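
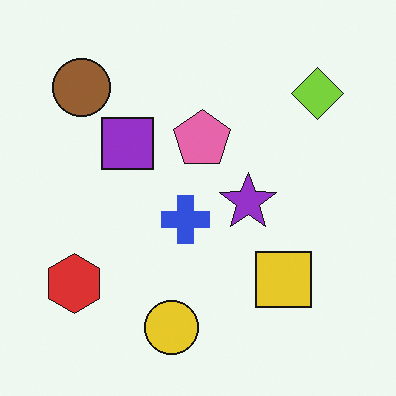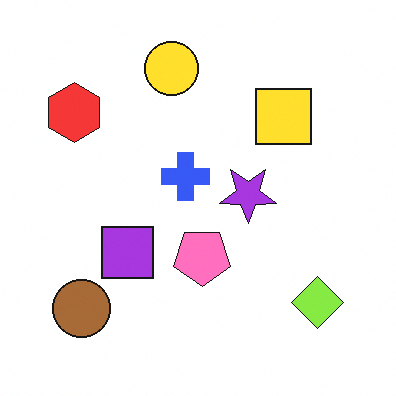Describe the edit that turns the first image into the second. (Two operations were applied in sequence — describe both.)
It was flipped vertically (top ↔ bottom), then slightly brightened.

The yellow circle is in the bottom of the first image and the top of the second — shapes on opposite sides of the horizontal midline have swapped in a mirror flip. Every pixel — background and shapes alike — is uniformly brightened.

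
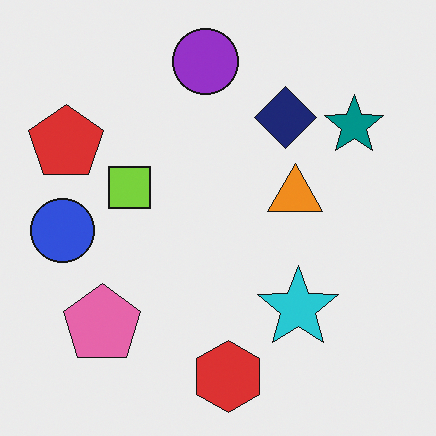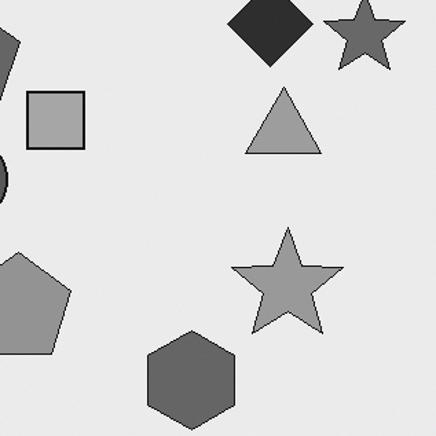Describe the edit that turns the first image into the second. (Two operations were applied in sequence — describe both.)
Cropped slightly and scaled back up, then converted to grayscale.

The visible shapes are larger and the field of view is narrower; shapes near the original edges may be partly or wholly outside the frame — a crop-and-rescale. All color is removed — every shape is now a shade of grey.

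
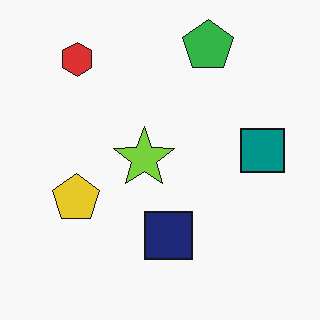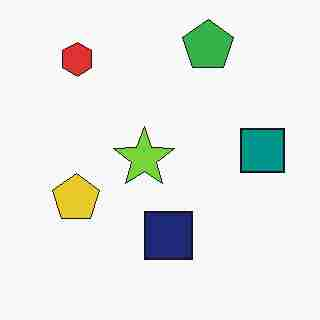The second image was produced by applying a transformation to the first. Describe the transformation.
This is the original image degraded with heavy JPEG compression.

Blocky 8×8 compression artifacts appear around shape edges and the flat background shows ringing — characteristic JPEG degradation.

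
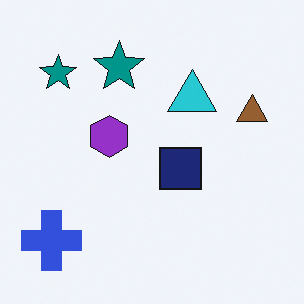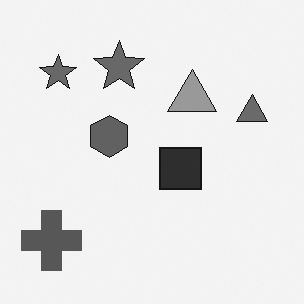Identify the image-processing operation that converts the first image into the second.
The second image is the first converted to grayscale.

All color is removed — every shape is now a shade of grey.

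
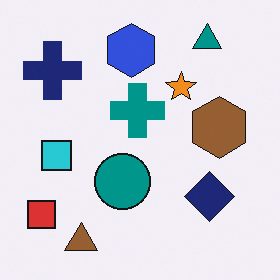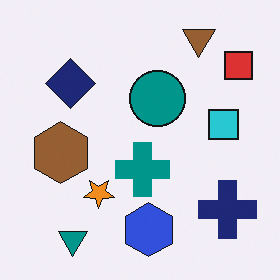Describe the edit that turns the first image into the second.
Rotated 180°.

The red square sits in the bottom-left of the first image and the top-right of the second — consistent with a whole-image 180° rotation.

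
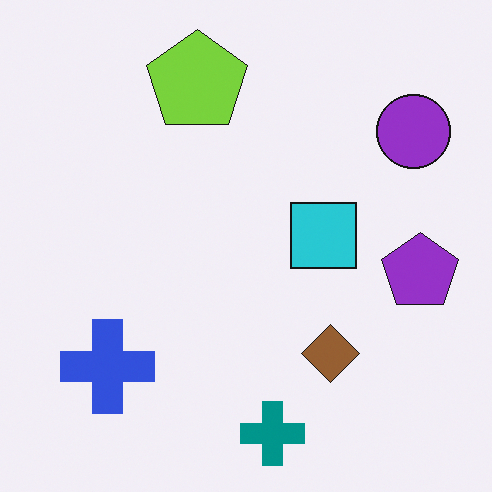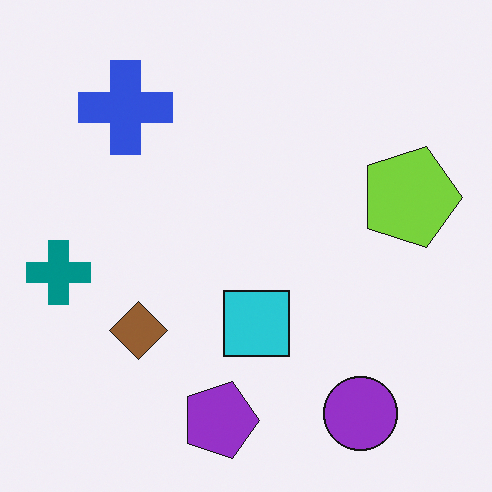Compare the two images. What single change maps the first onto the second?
Rotated 90° clockwise.

The purple circle sits in the top-right of the first image and the bottom-right of the second — consistent with a whole-image 90° clockwise rotation.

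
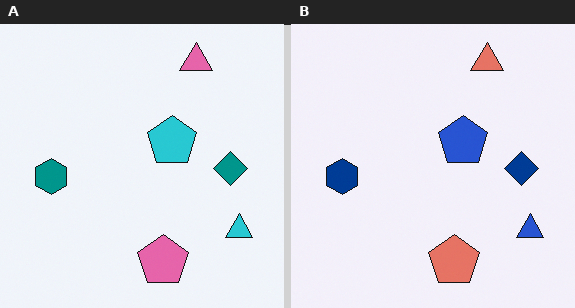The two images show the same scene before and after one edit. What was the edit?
The transformation is: hue-shifted slightly.

Every shape's color has rotated by the same amount around the hue wheel — a uniform hue shift.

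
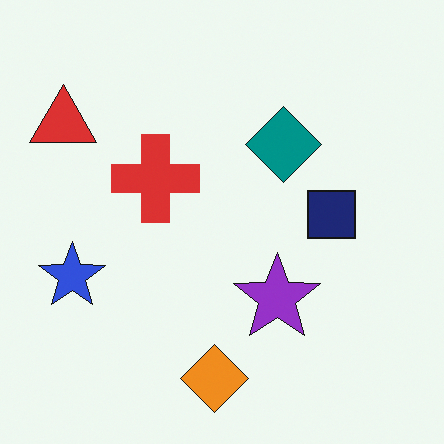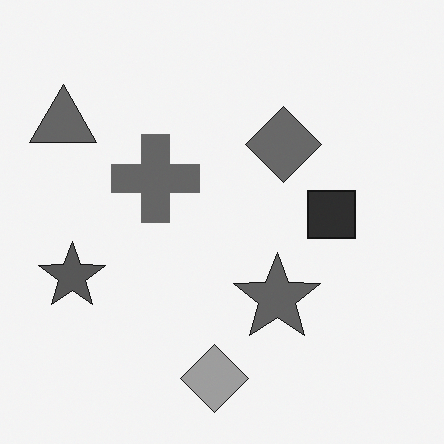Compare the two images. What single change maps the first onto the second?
It was converted to grayscale.

All color is removed — every shape is now a shade of grey.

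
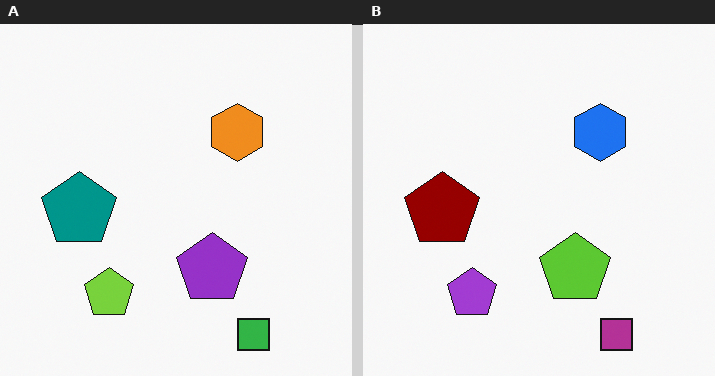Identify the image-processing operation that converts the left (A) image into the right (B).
Hue-shifted by a large amount.

Every shape's color has rotated by the same amount around the hue wheel — a uniform hue shift.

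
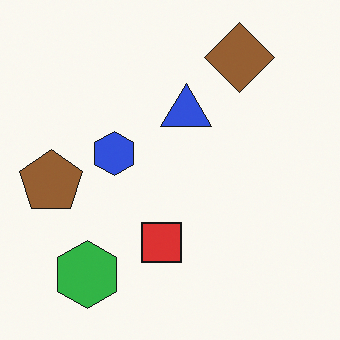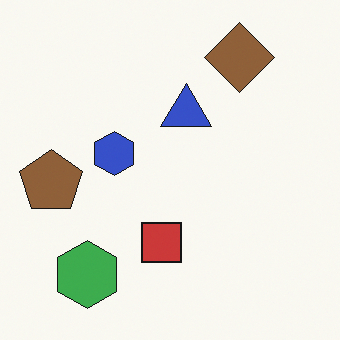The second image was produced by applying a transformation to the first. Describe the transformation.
The image was slightly desaturated.

All colors are more muted and greyish — a global saturation change.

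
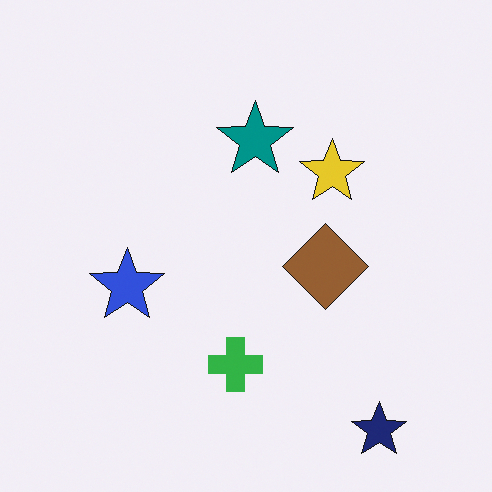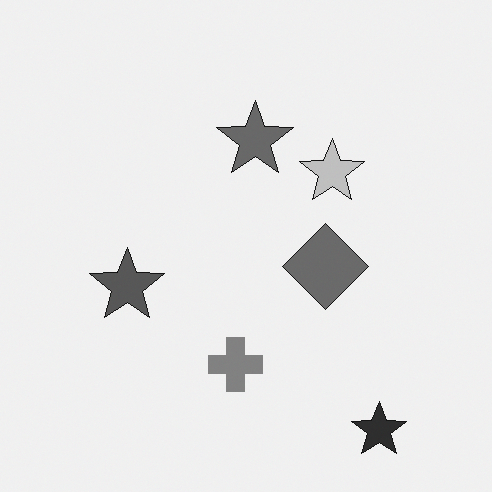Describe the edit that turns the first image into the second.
It was converted to grayscale.

All color is removed — every shape is now a shade of grey.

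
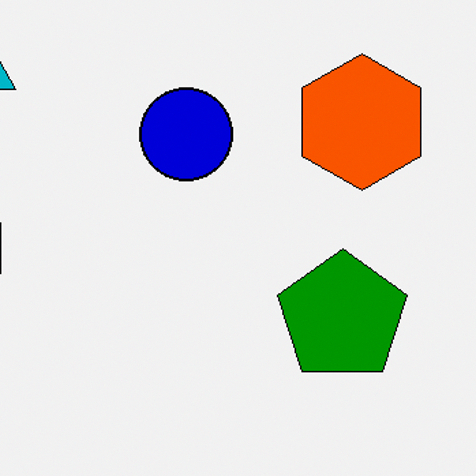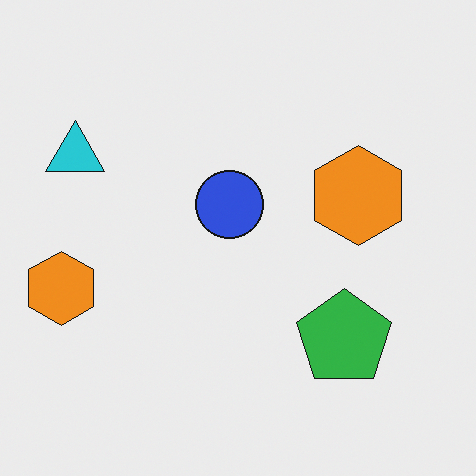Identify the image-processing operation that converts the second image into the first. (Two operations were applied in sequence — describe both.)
The transformation is: boosted in contrast, then cropped slightly and scaled back up.

Tones are pushed away from mid-grey across the whole image — a global contrast change. The visible shapes are larger and the field of view is narrower; shapes near the original edges may be partly or wholly outside the frame — a crop-and-rescale.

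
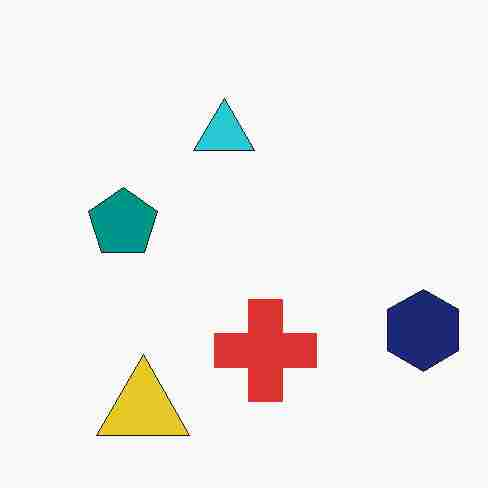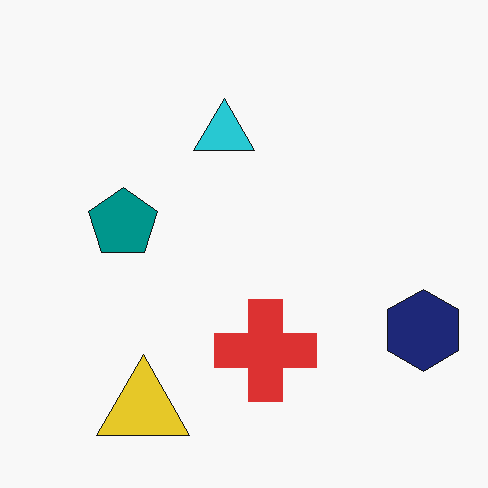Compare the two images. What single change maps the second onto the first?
Degraded with heavy JPEG compression.

Blocky 8×8 compression artifacts appear around shape edges and the flat background shows ringing — characteristic JPEG degradation.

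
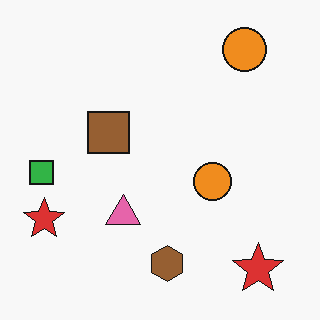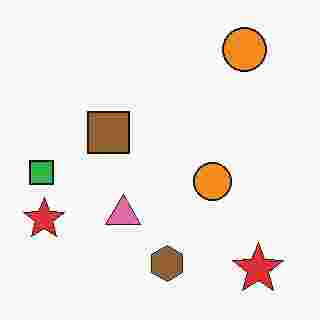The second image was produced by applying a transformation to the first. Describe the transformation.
The image was heavily JPEG-compressed with obvious blocking artifacts.

Blocky 8×8 compression artifacts appear around shape edges and the flat background shows ringing — characteristic JPEG degradation.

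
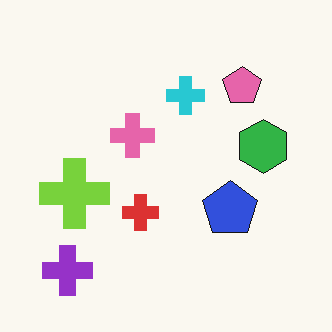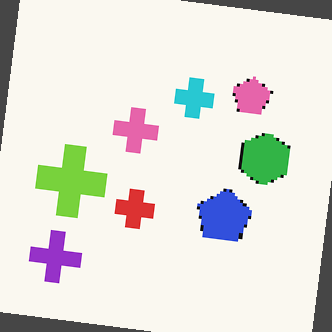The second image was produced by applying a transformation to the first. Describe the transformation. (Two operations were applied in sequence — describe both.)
The transformation is: lightly pixelated (a mild mosaic effect), then rotated clockwise by a few degrees.

Shapes are reduced to large square blocks; fine edges and outlines are lost — a downscale-then-upscale (mosaic) effect. Every shape is tilted by the same angle and the image corners show triangular fill wedges — a whole-image rotation by a non-right angle.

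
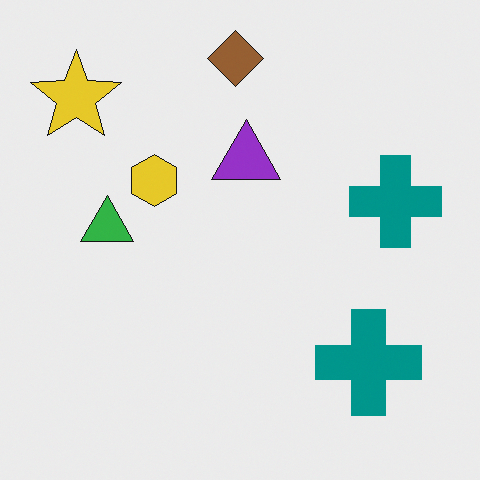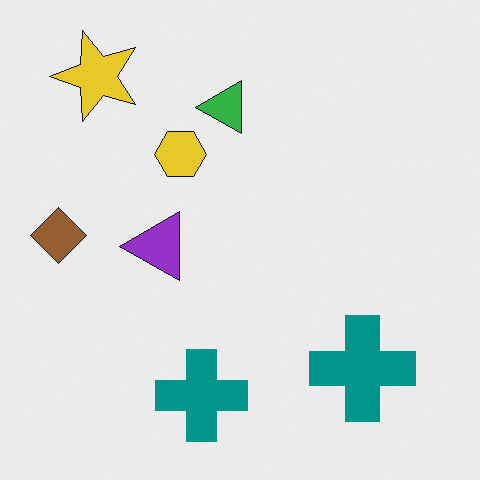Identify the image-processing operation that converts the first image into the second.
This is the original image transposed (reflected across the top-left ↔ bottom-right diagonal).

Shapes have swapped their row and column positions — what was in the top-right is now in the bottom-left — a diagonal reflection.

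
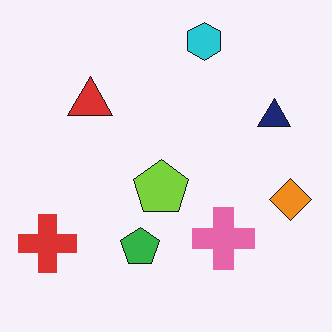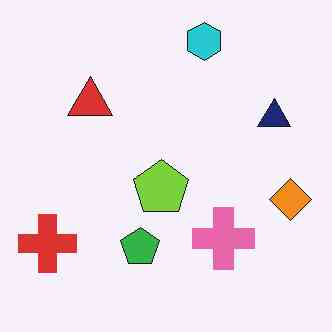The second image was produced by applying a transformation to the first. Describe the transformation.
It was JPEG-compressed with visible artifacts.

Blocky 8×8 compression artifacts appear around shape edges and the flat background shows ringing — characteristic JPEG degradation.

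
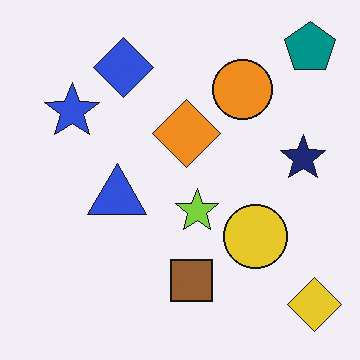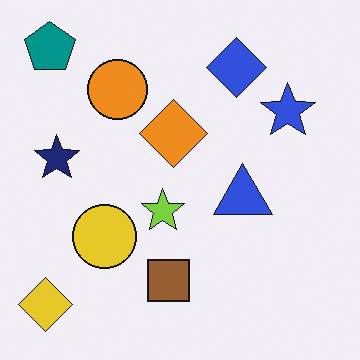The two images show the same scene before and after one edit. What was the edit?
The second image is the first flipped horizontally (left ↔ right).

The yellow diamond is in the bottom-right of the first image and the bottom-left of the second — shapes on opposite sides of the vertical midline have swapped in a mirror flip.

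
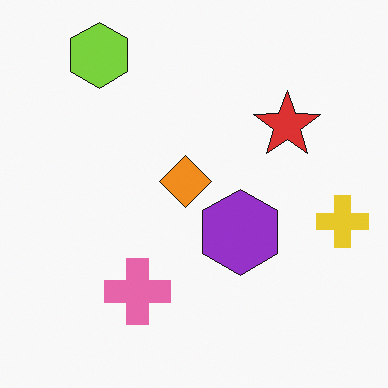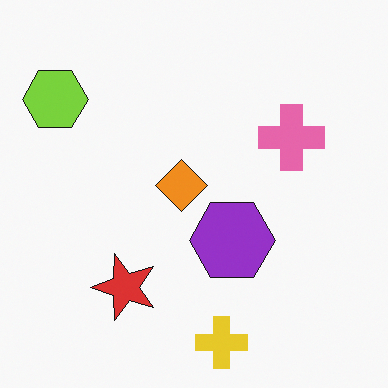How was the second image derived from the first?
The transformation is: transposed (reflected across the top-left ↔ bottom-right diagonal).

Shapes have swapped their row and column positions — what was in the top-right is now in the bottom-left — a diagonal reflection.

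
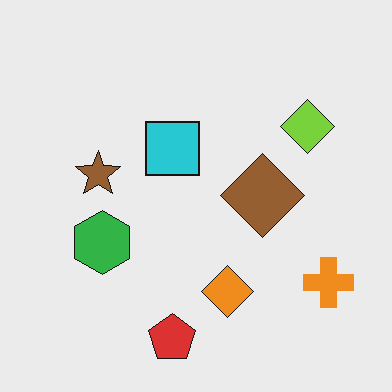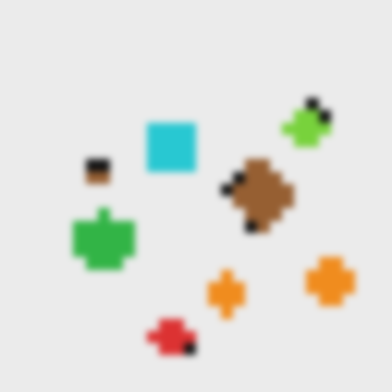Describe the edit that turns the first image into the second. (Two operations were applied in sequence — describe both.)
It was coarsely pixelated, then noticeably gaussian-blurred.

Shapes are reduced to large square blocks; fine edges and outlines are lost — a downscale-then-upscale (mosaic) effect. Shape edges and outlines are uniformly softened across the whole image.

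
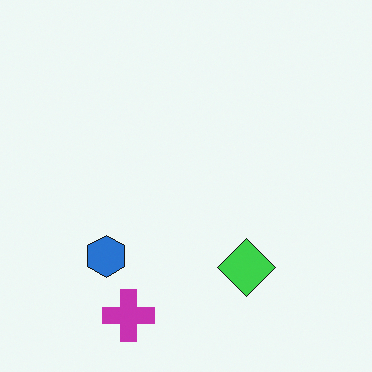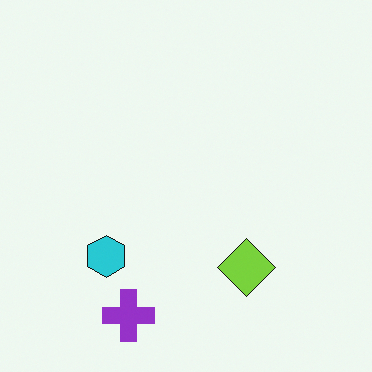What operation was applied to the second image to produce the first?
The transformation is: hue-shifted by a small amount.

Every shape's color has rotated by the same amount around the hue wheel — a uniform hue shift.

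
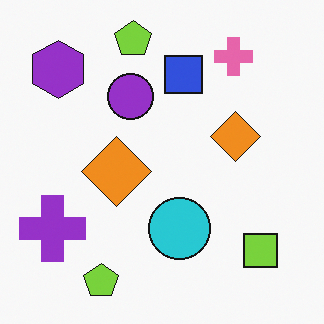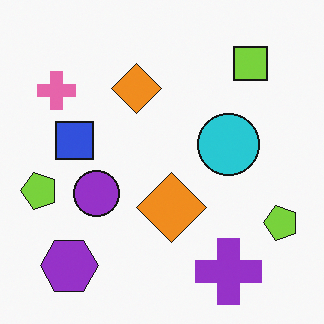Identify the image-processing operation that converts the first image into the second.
It was rotated 90° counter-clockwise.

The purple hexagon sits in the top-left of the first image and the bottom-left of the second — consistent with a whole-image 90° counter-clockwise rotation.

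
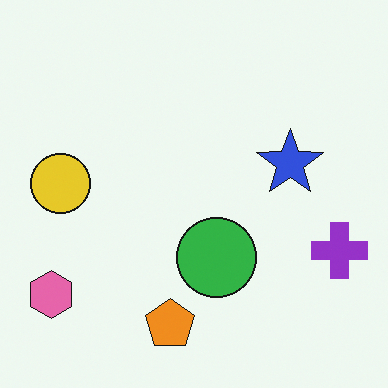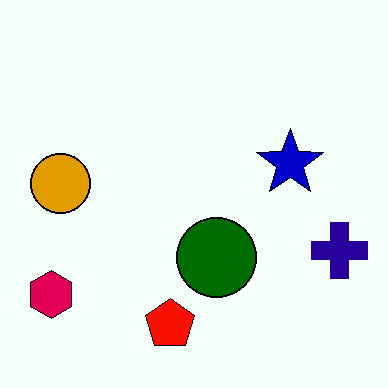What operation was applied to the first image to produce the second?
The image was boosted in contrast.

Tones are pushed away from mid-grey across the whole image — a global contrast change.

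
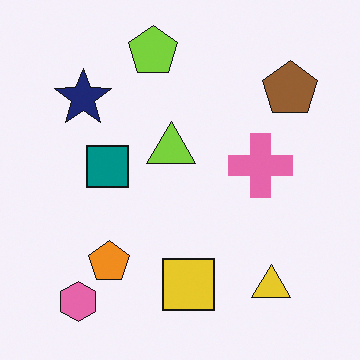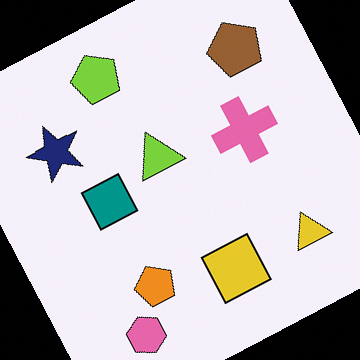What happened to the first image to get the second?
The second image is the first rotated counter-clockwise by a clearly visible amount.

Every shape is tilted by the same angle and the image corners show triangular fill wedges — a whole-image rotation by a non-right angle.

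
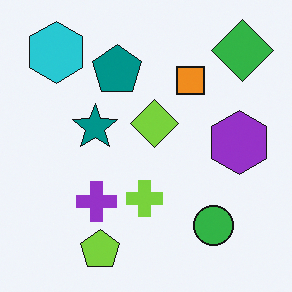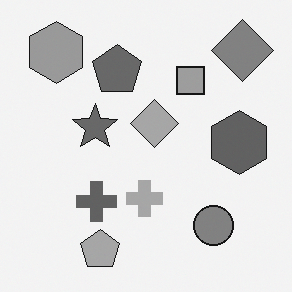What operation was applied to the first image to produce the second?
It was converted to grayscale.

All color is removed — every shape is now a shade of grey.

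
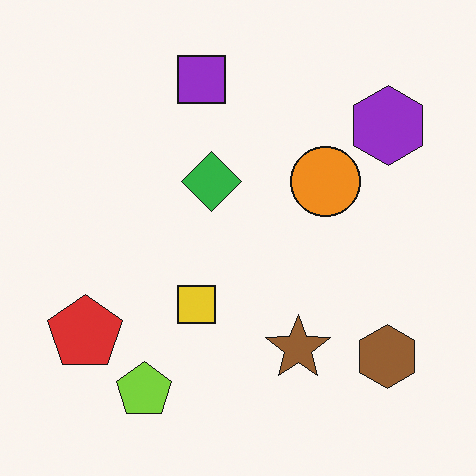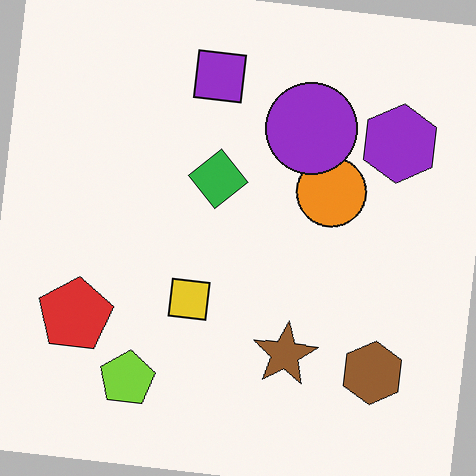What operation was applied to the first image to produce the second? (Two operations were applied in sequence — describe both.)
The second image is the first rotated clockwise by a slight angle, then overlaid with an additional purple circle.

Every shape is tilted by the same angle and the image corners show triangular fill wedges — a whole-image rotation by a non-right angle. A purple circle appears in the second image that is absent from the first.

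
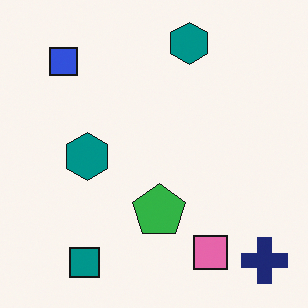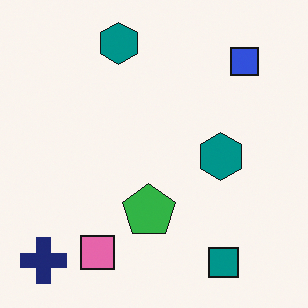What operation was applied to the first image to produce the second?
Flipped horizontally (left ↔ right).

The navy cross is in the bottom-right of the first image and the bottom-left of the second — shapes on opposite sides of the vertical midline have swapped in a mirror flip.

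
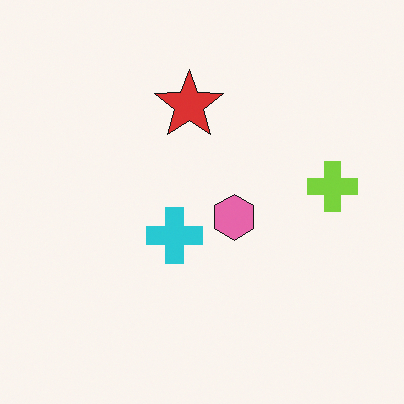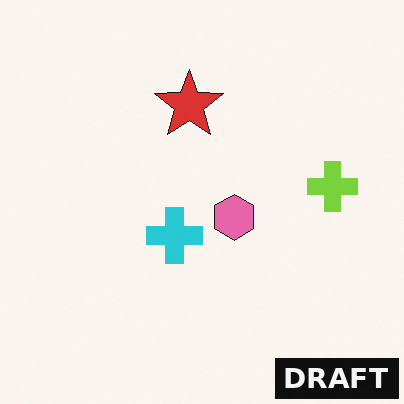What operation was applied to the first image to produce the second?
The second image is the first watermarked with the text "DRAFT" in the lower-right corner.

A dark label reading "DRAFT" appears in the lower-right corner.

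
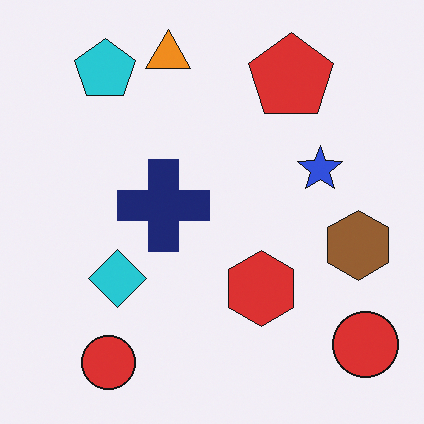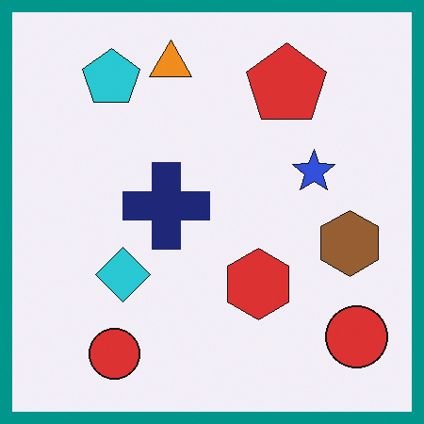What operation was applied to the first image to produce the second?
This is the original image framed with a teal border.

A solid teal frame runs around the edge of the second image, with the content slightly shrunk inside it.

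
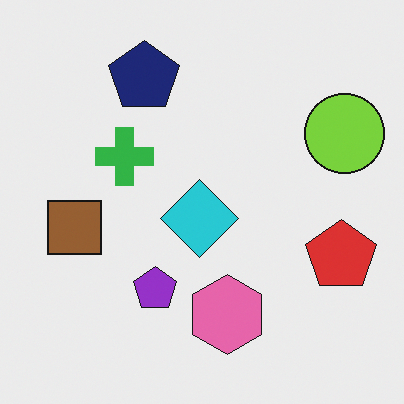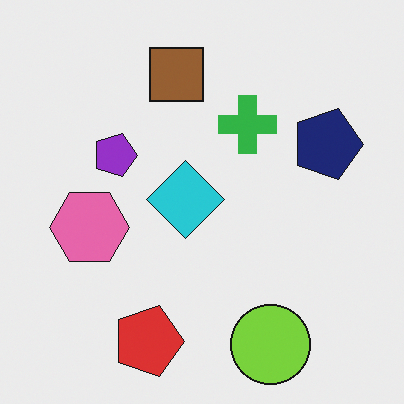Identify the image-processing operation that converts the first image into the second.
Rotated 90° clockwise.

The lime circle sits in the top-right of the first image and the bottom-right of the second — consistent with a whole-image 90° clockwise rotation.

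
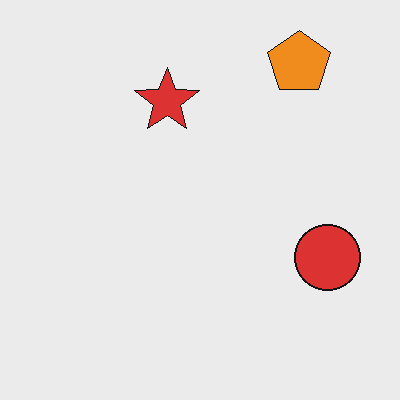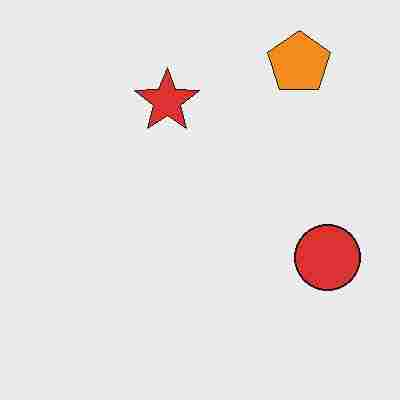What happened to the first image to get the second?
The transformation is: heavily JPEG-compressed with obvious blocking artifacts.

Blocky 8×8 compression artifacts appear around shape edges and the flat background shows ringing — characteristic JPEG degradation.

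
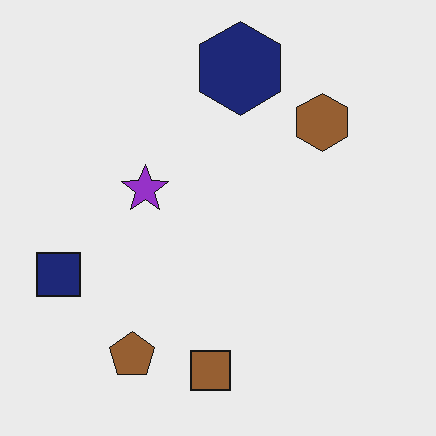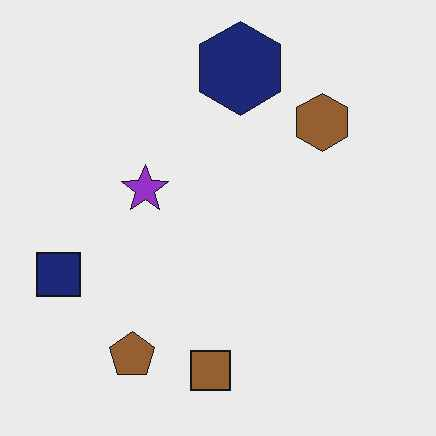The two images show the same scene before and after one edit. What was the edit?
The image was given moderate JPEG compression.

Blocky 8×8 compression artifacts appear around shape edges and the flat background shows ringing — characteristic JPEG degradation.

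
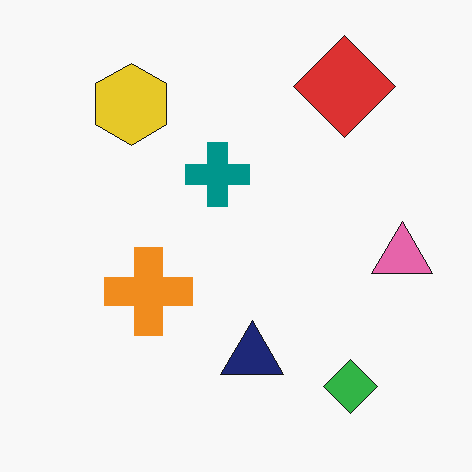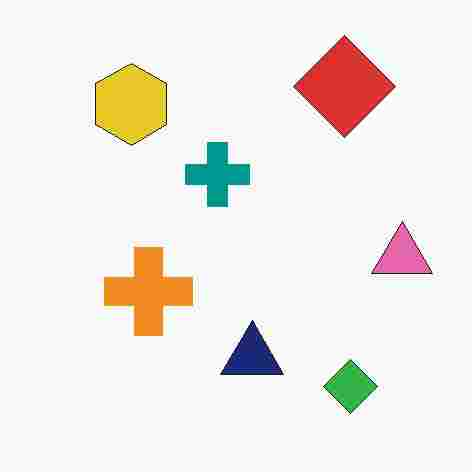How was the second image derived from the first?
It was degraded with heavy JPEG compression.

Blocky 8×8 compression artifacts appear around shape edges and the flat background shows ringing — characteristic JPEG degradation.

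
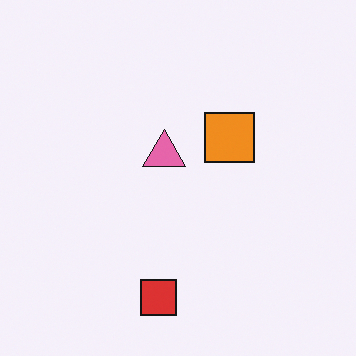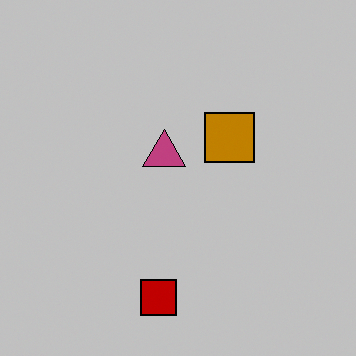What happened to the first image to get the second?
The transformation is: aggressively posterized.

Each flat color has snapped to a coarser quantized level — most visibly, the near-white background has dropped to a flat grey.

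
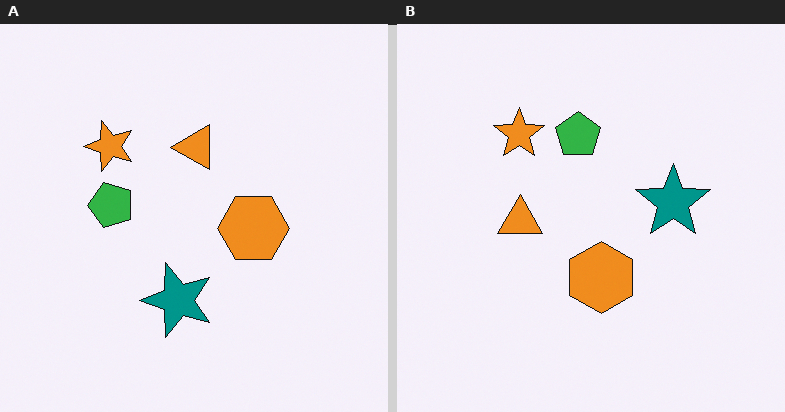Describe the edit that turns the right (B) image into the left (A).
The image was transposed (reflected across the top-left ↔ bottom-right diagonal).

Shapes have swapped their row and column positions — what was in the top-right is now in the bottom-left — a diagonal reflection.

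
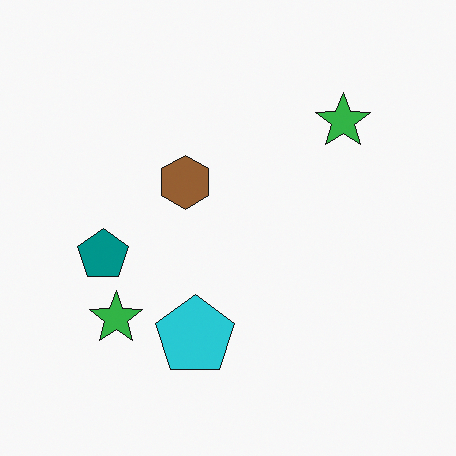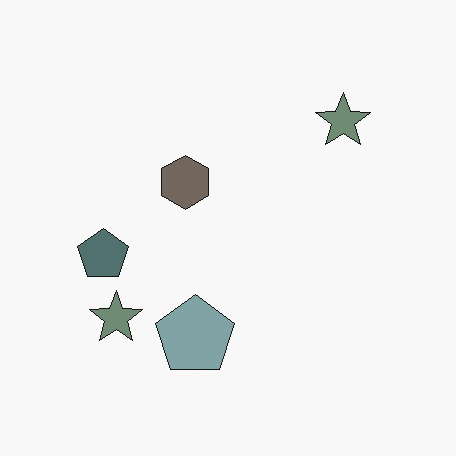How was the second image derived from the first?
The second image is the first heavily desaturated.

All colors are more muted and greyish — a global saturation change.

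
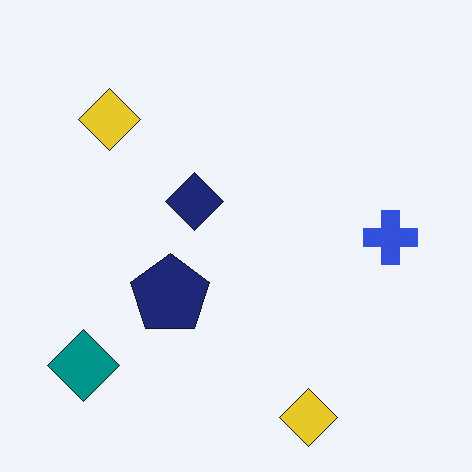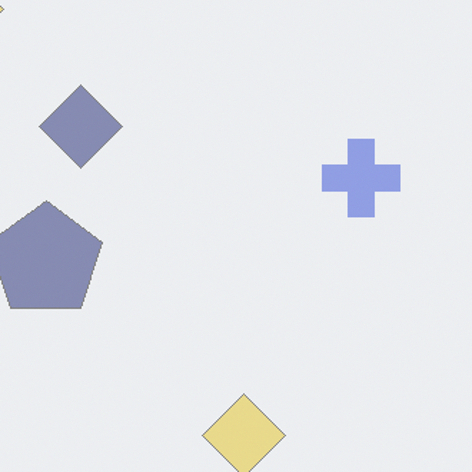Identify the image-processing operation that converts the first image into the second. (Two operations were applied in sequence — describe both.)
The transformation is: washed out (contrast reduced), then cropped to a modestly smaller region and rescaled.

Tones are pushed toward mid-grey across the whole image — a global contrast change. The visible shapes are larger and the field of view is narrower; shapes near the original edges may be partly or wholly outside the frame — a crop-and-rescale.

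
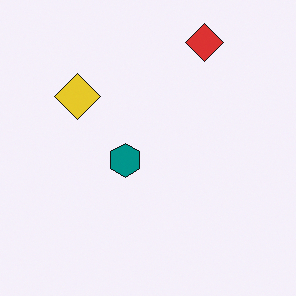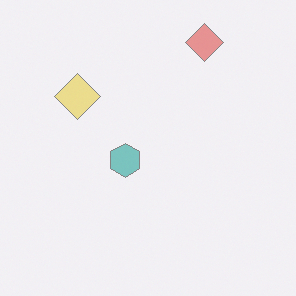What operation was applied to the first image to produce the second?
Washed out (contrast reduced).

Tones are pushed toward mid-grey across the whole image — a global contrast change.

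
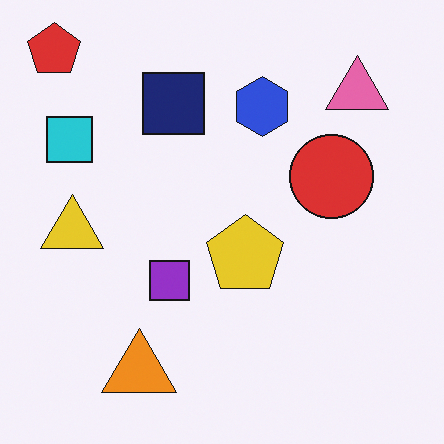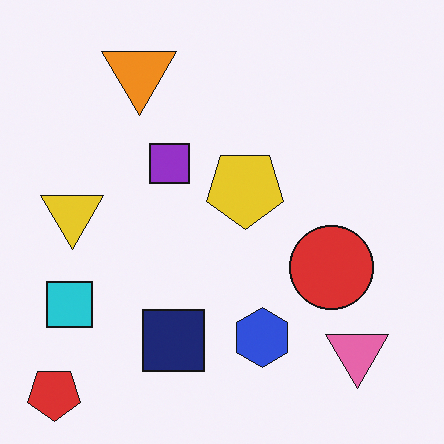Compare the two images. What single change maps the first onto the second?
The second image is the first flipped vertically (top ↔ bottom).

The red pentagon is in the top-left of the first image and the bottom-left of the second — shapes on opposite sides of the horizontal midline have swapped in a mirror flip.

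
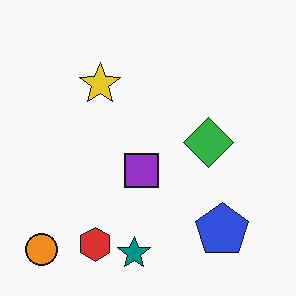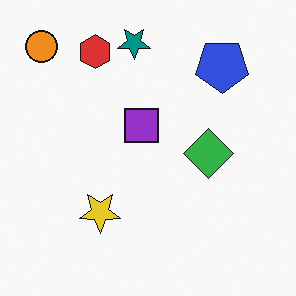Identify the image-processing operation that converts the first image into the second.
The image was flipped vertically (top ↔ bottom).

The teal star is in the bottom of the first image and the top of the second — shapes on opposite sides of the horizontal midline have swapped in a mirror flip.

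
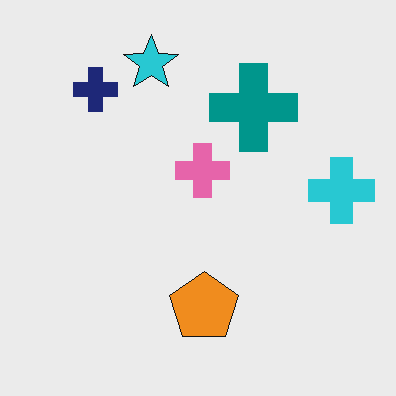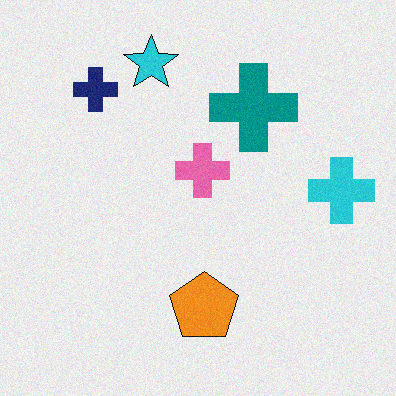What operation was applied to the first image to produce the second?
Degraded with subtle gaussian noise.

Random speckle covers the whole image, including the flat background.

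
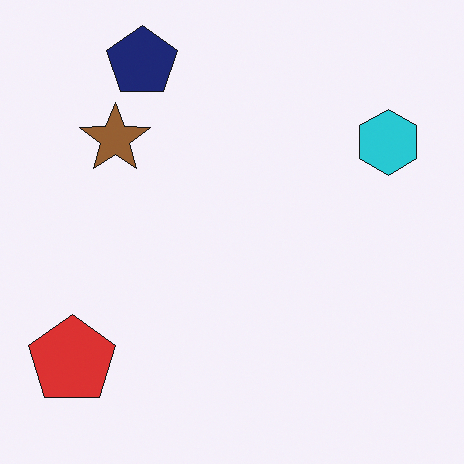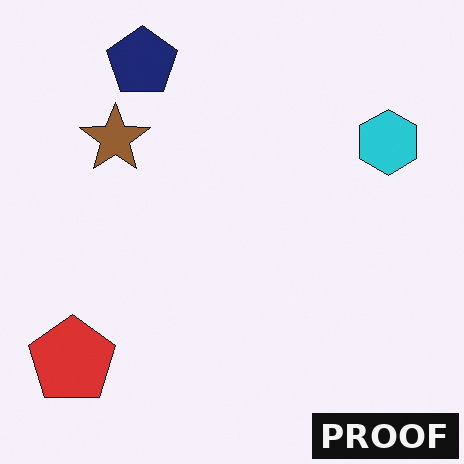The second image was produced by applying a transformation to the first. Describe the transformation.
Watermarked with the text "PROOF" in the lower-right corner.

A dark label reading "PROOF" appears in the lower-right corner.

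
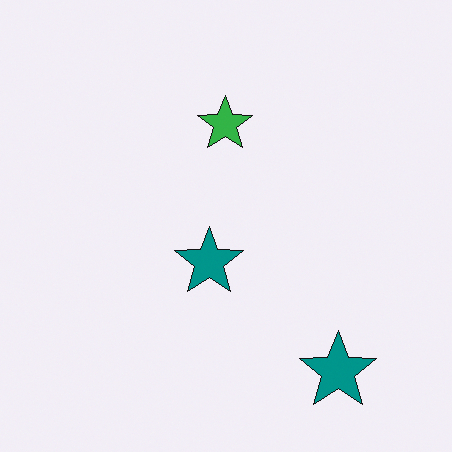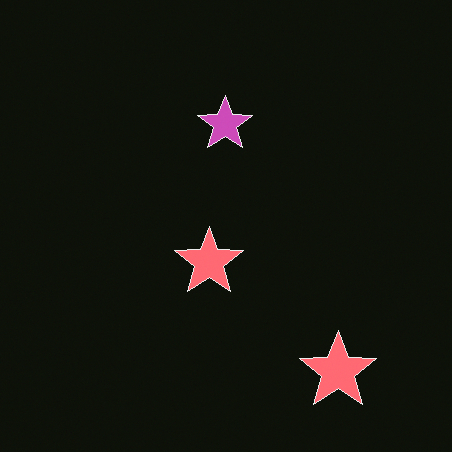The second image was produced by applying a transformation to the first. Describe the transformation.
It was color-inverted (negative).

The light background has become dark and every shape's color is its complement — a photographic negative.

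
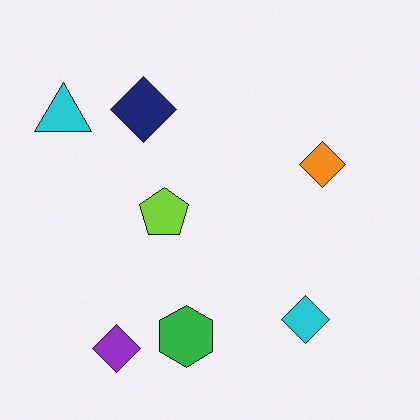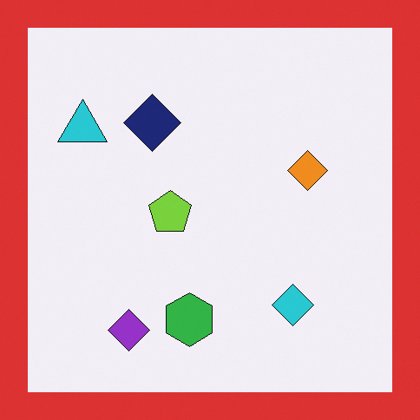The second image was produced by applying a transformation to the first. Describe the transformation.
The transformation is: framed with a red border.

A solid red frame runs around the edge of the second image, with the content slightly shrunk inside it.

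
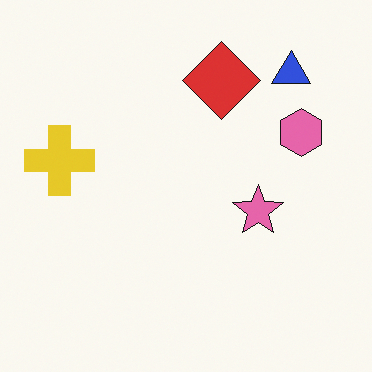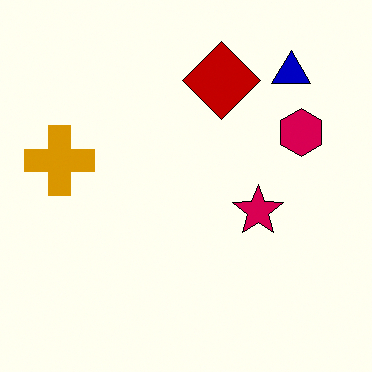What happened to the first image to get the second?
The image was given much higher contrast.

Tones are pushed away from mid-grey across the whole image — a global contrast change.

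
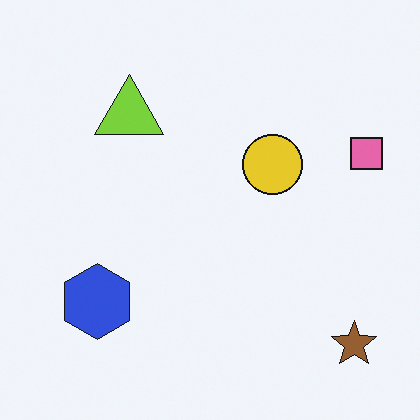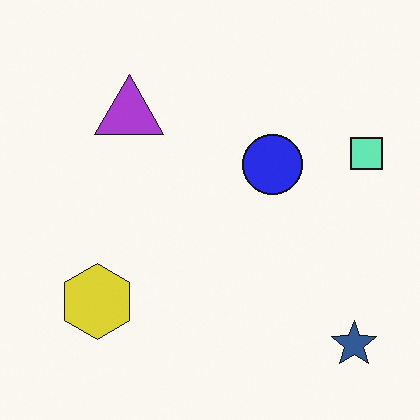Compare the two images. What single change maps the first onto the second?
The second image is the first hue-shifted by a large amount.

Every shape's color has rotated by the same amount around the hue wheel — a uniform hue shift.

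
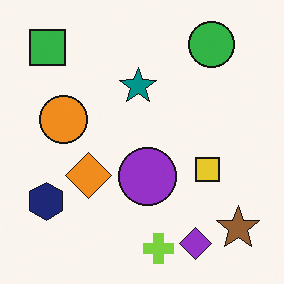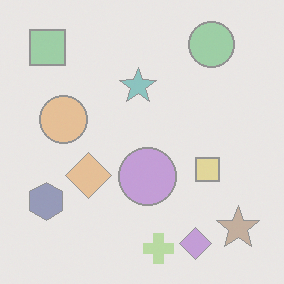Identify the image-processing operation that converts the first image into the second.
It was given much lower contrast.

Tones are pushed toward mid-grey across the whole image — a global contrast change.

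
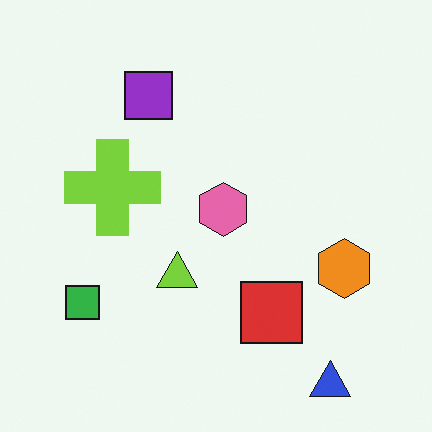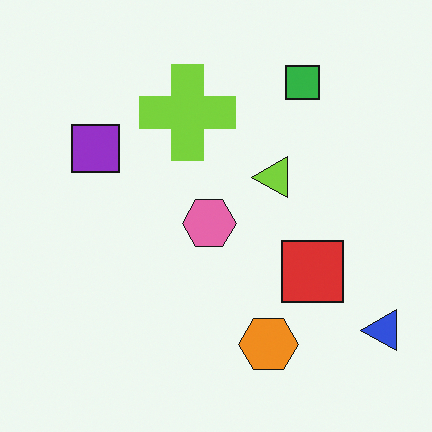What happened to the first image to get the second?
It was transposed (reflected across the top-left ↔ bottom-right diagonal).

Shapes have swapped their row and column positions — what was in the top-right is now in the bottom-left — a diagonal reflection.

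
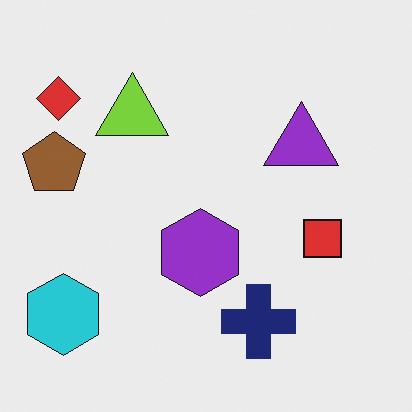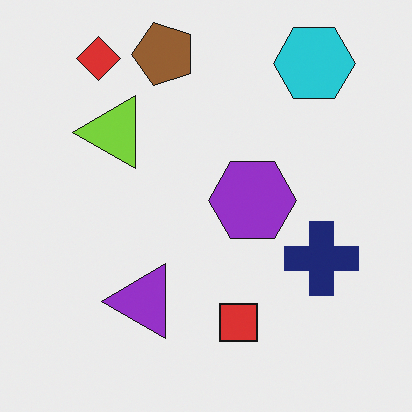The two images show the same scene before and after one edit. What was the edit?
The transformation is: transposed (reflected across the top-left ↔ bottom-right diagonal).

Shapes have swapped their row and column positions — what was in the top-right is now in the bottom-left — a diagonal reflection.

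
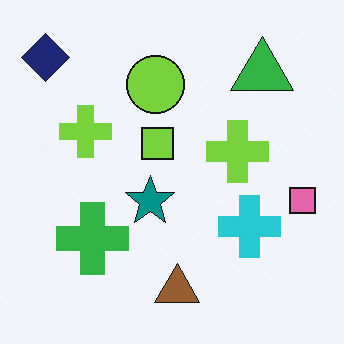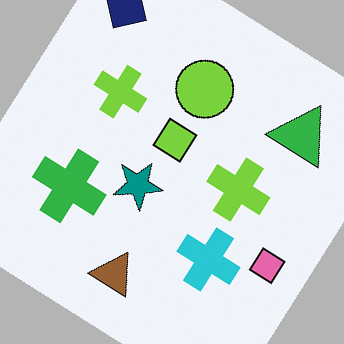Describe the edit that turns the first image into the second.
The second image is the first rotated clockwise by a large amount — several tens of degrees.

Every shape is tilted by the same angle and the image corners show triangular fill wedges — a whole-image rotation by a non-right angle.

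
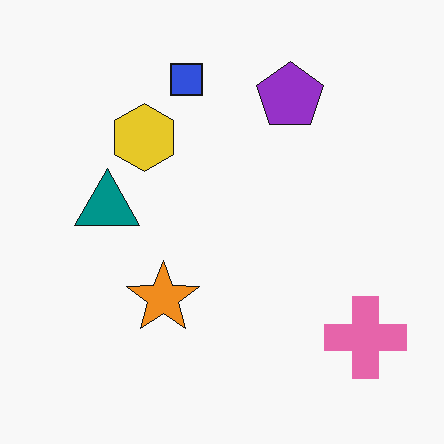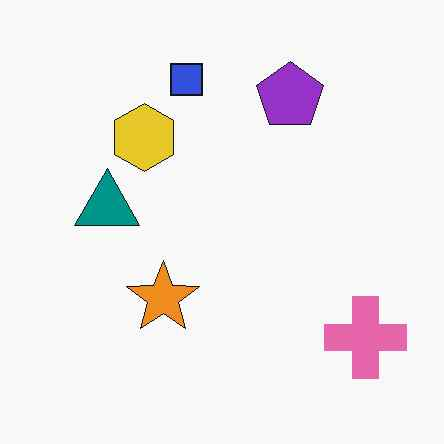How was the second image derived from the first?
JPEG-compressed with visible artifacts.

Blocky 8×8 compression artifacts appear around shape edges and the flat background shows ringing — characteristic JPEG degradation.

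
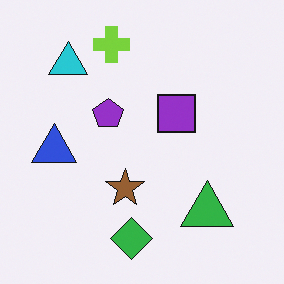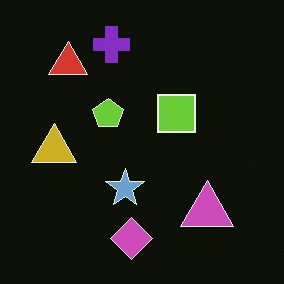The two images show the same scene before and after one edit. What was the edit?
Color-inverted (negative).

The light background has become dark and every shape's color is its complement — a photographic negative.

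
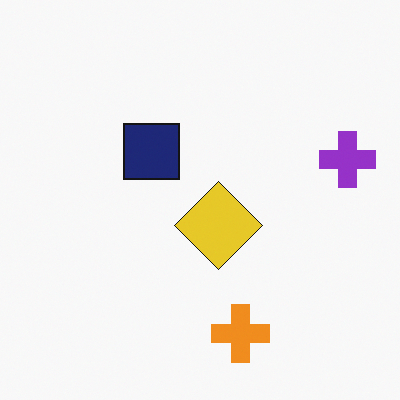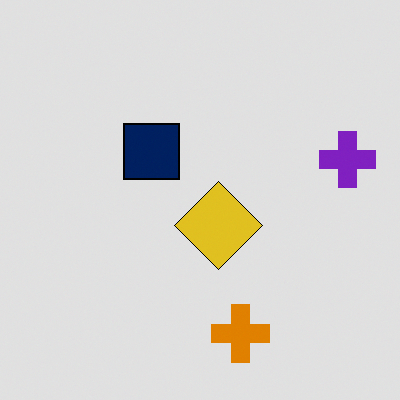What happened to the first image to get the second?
This is the original image posterized to a reduced palette.

Each flat color has snapped to a coarser quantized level — most visibly, the near-white background has dropped to a flat grey.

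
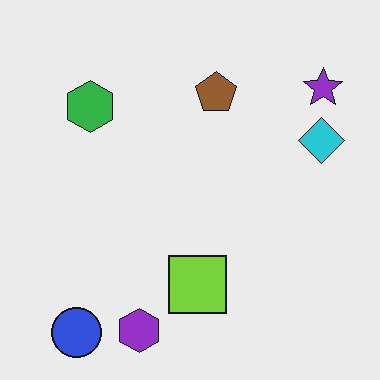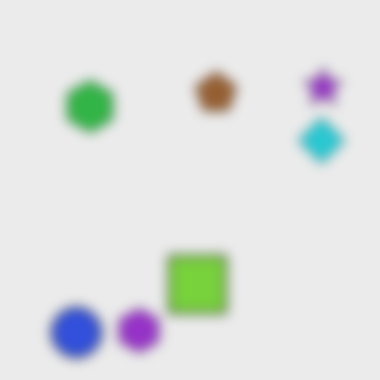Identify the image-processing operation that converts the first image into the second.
The transformation is: strongly gaussian-blurred.

Shape edges and outlines are uniformly softened across the whole image.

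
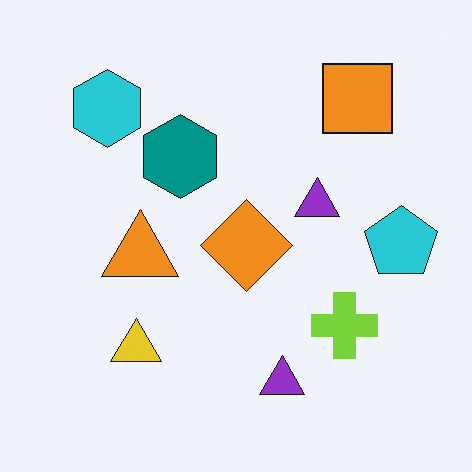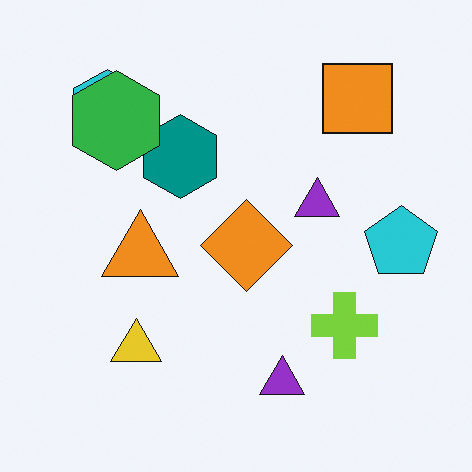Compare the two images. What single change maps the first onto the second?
Overlaid with an additional green hexagon.

A green hexagon appears in the second image that is absent from the first.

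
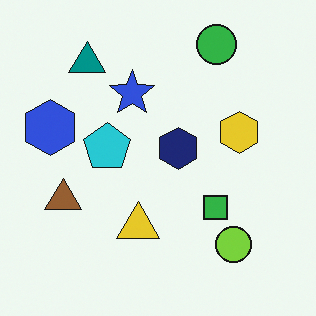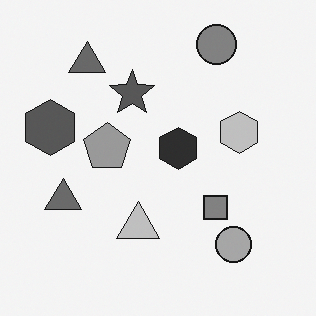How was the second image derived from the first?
It was converted to grayscale.

All color is removed — every shape is now a shade of grey.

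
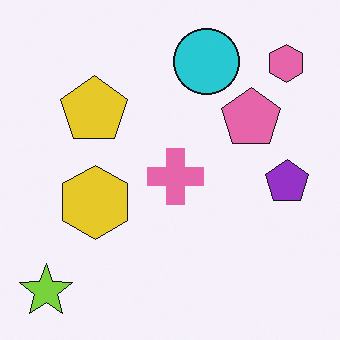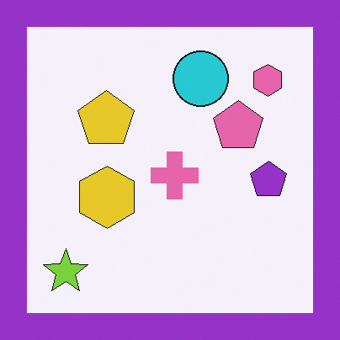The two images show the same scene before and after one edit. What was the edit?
The image was framed with a purple border.

A solid purple frame runs around the edge of the second image, with the content slightly shrunk inside it.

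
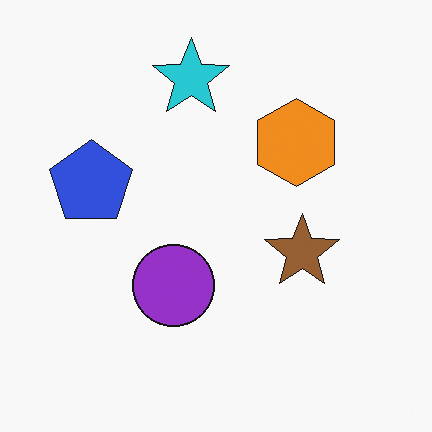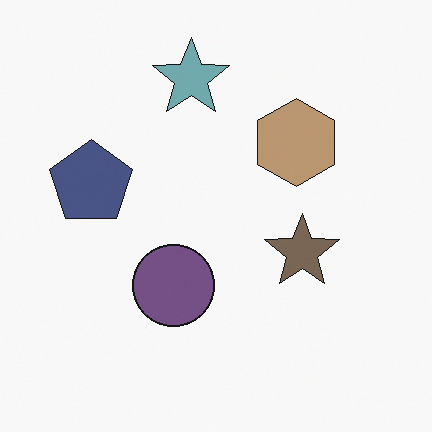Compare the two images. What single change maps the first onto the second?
The transformation is: made much more muted (saturation change).

All colors are more muted and greyish — a global saturation change.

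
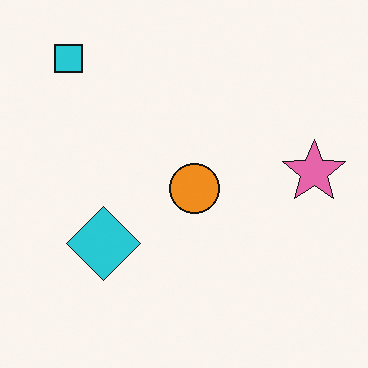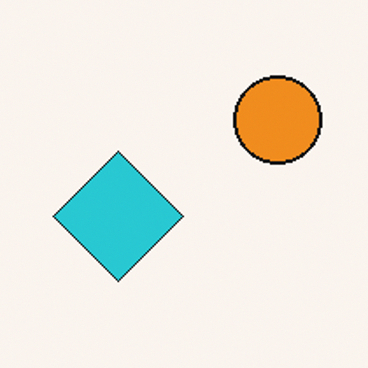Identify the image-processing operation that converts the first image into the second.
It was cropped to a noticeably smaller region and rescaled.

The visible shapes are larger and the field of view is narrower; shapes near the original edges may be partly or wholly outside the frame — a crop-and-rescale.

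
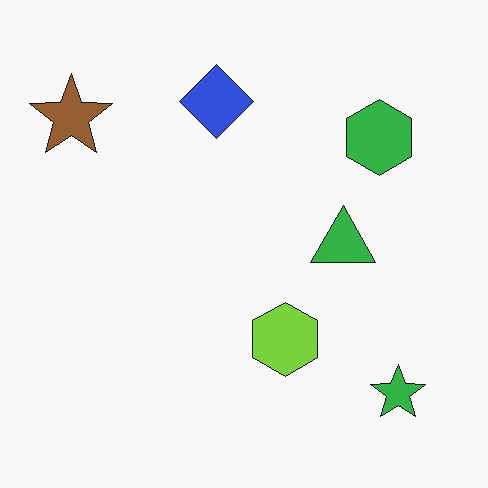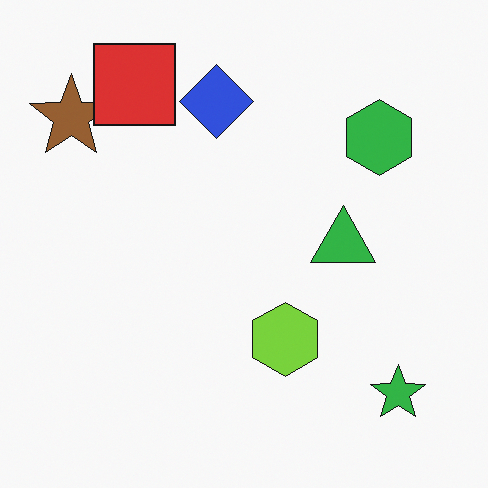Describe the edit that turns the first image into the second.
The transformation is: overlaid with an additional red square.

A red square appears in the second image that is absent from the first.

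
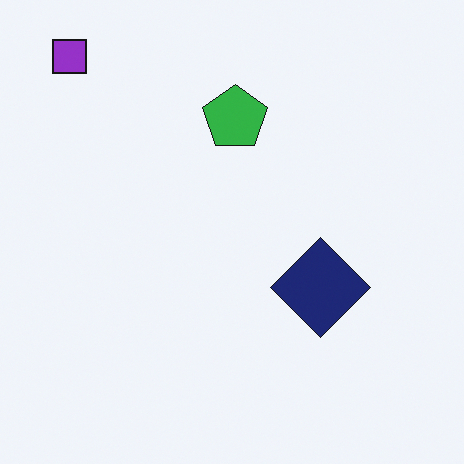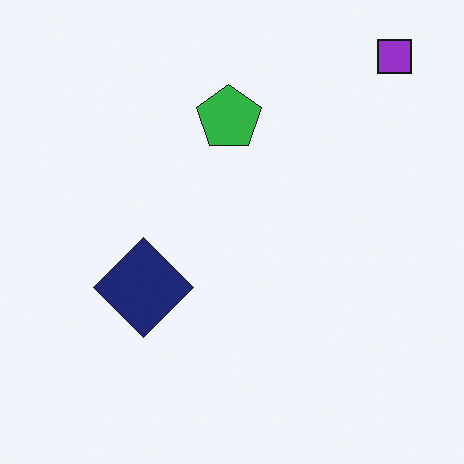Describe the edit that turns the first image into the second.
It was flipped horizontally (left ↔ right).

The purple square is in the top-left of the first image and the top-right of the second — shapes on opposite sides of the vertical midline have swapped in a mirror flip.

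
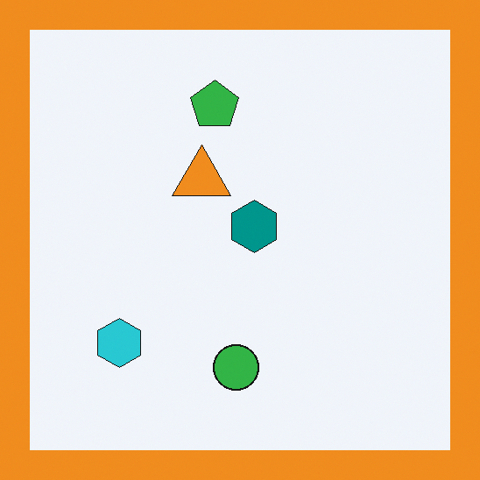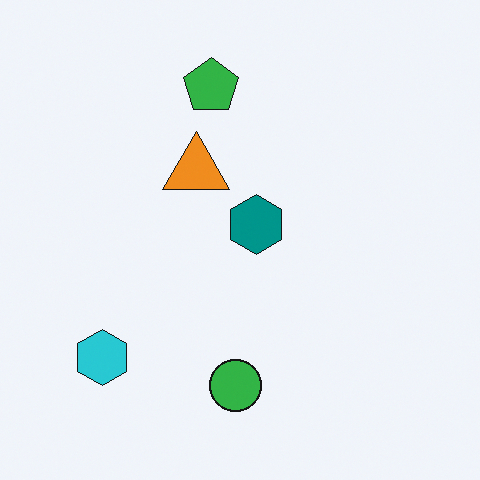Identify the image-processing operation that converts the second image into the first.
It was framed with a orange border.

A solid orange frame runs around the edge of the first image, with the content slightly shrunk inside it.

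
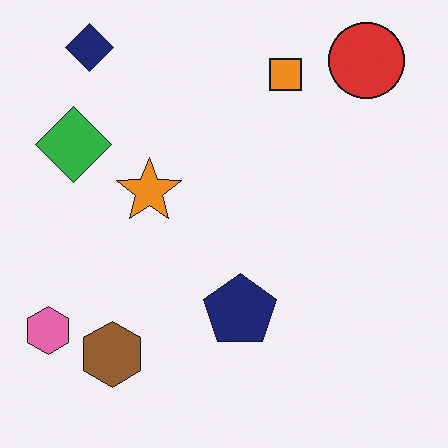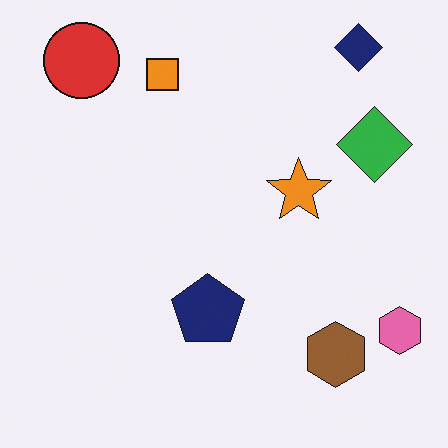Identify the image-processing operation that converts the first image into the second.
Flipped horizontally (left ↔ right).

The pink hexagon is in the bottom-left of the first image and the bottom-right of the second — shapes on opposite sides of the vertical midline have swapped in a mirror flip.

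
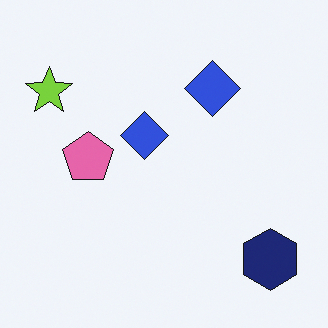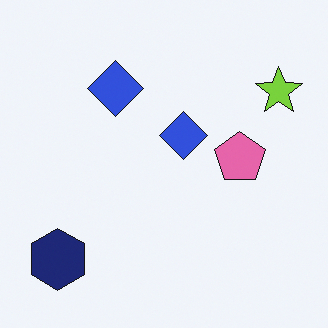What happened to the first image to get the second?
It was flipped horizontally (left ↔ right).

The lime star is in the top-left of the first image and the top-right of the second — shapes on opposite sides of the vertical midline have swapped in a mirror flip.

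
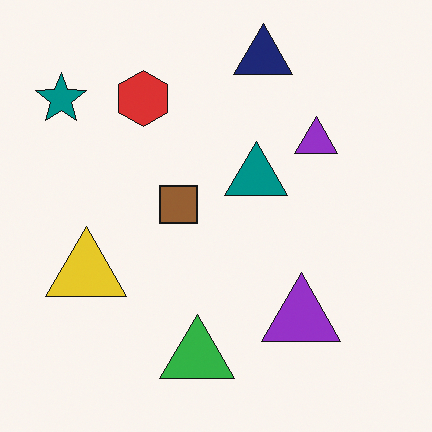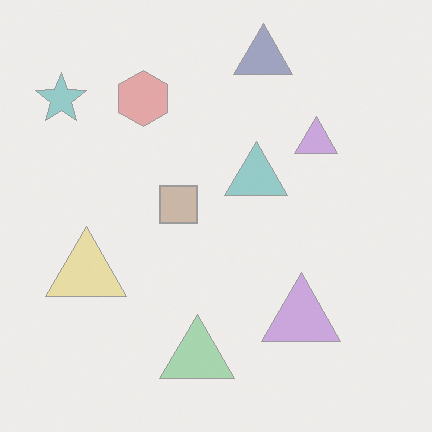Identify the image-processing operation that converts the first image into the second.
Given much lower contrast.

Tones are pushed toward mid-grey across the whole image — a global contrast change.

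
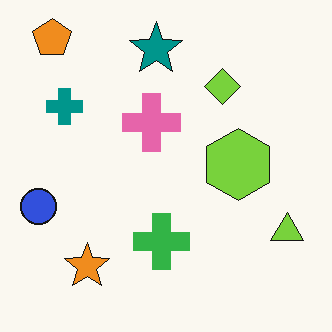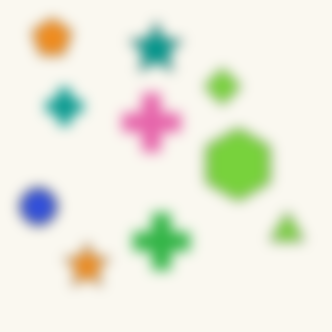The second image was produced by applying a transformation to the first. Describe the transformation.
This is the original image strongly gaussian-blurred.

Shape edges and outlines are uniformly softened across the whole image.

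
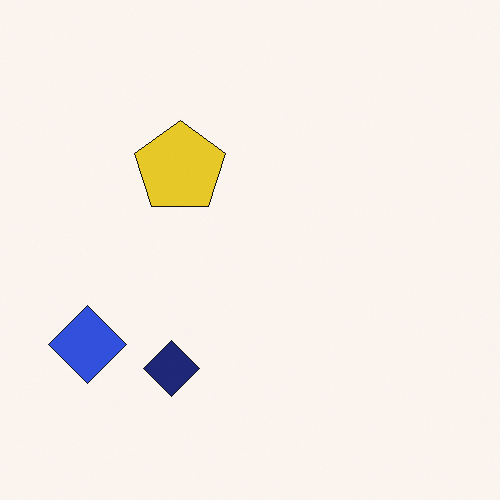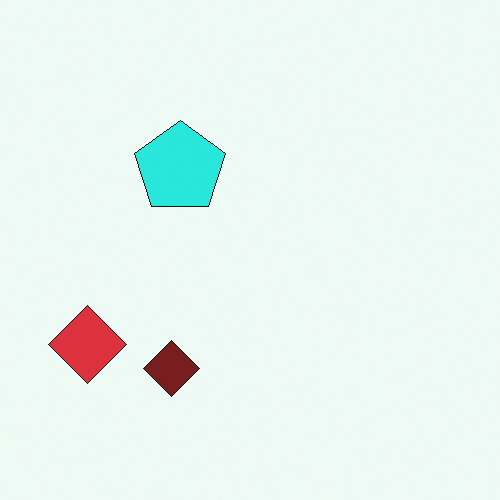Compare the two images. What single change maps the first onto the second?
The transformation is: hue-shifted through roughly a third of the color wheel.

Every shape's color has rotated by the same amount around the hue wheel — a uniform hue shift.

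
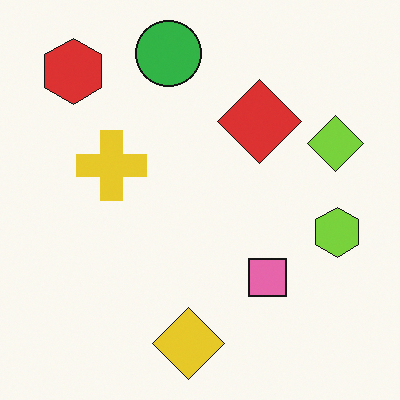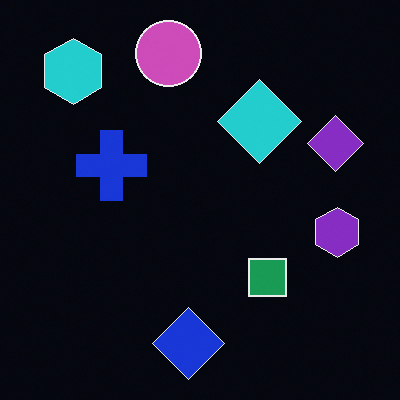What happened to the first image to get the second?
The transformation is: color-inverted (negative).

The light background has become dark and every shape's color is its complement — a photographic negative.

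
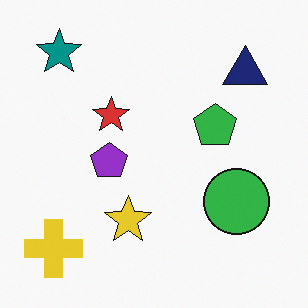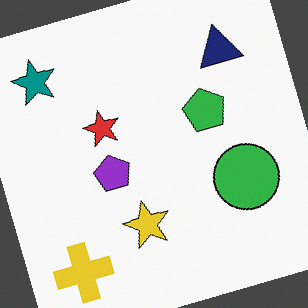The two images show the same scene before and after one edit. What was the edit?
The image was rotated counter-clockwise by a clearly visible amount.

Every shape is tilted by the same angle and the image corners show triangular fill wedges — a whole-image rotation by a non-right angle.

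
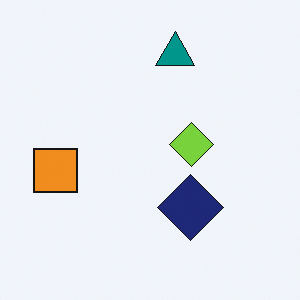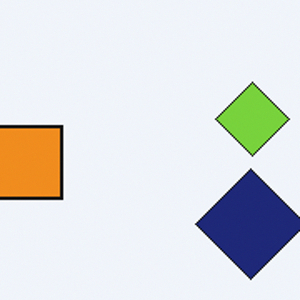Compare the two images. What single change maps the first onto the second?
Cropped tightly and scaled back up.

The visible shapes are larger and the field of view is narrower; shapes near the original edges may be partly or wholly outside the frame — a crop-and-rescale.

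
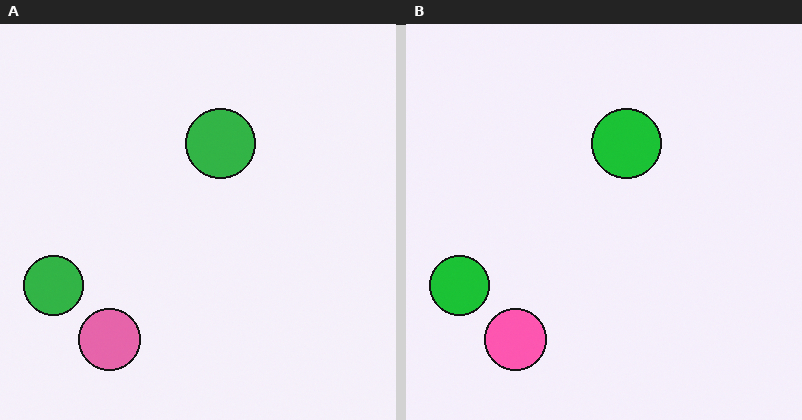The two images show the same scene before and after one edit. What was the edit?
Slightly oversaturated.

All colors are more vivid — a global saturation change.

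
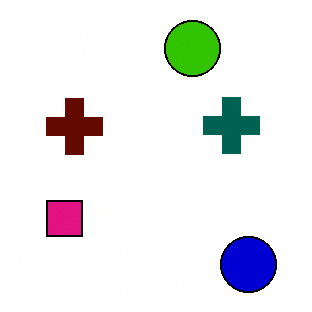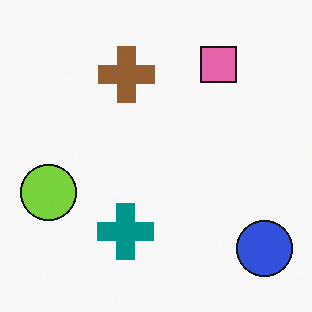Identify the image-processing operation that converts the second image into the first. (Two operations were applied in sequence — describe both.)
This is the original image transposed (reflected across the top-left ↔ bottom-right diagonal), then boosted in contrast.

Shapes have swapped their row and column positions — what was in the top-right is now in the bottom-left — a diagonal reflection. Tones are pushed away from mid-grey across the whole image — a global contrast change.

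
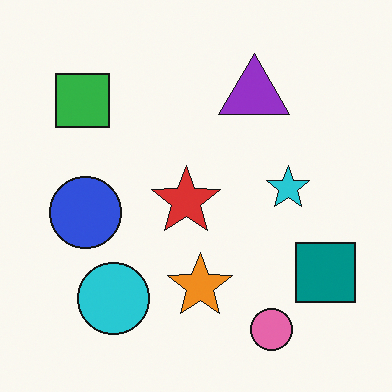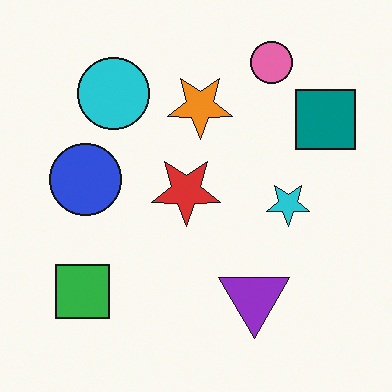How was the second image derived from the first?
The second image is the first flipped vertically (top ↔ bottom).

The pink circle is in the bottom-right of the first image and the top-right of the second — shapes on opposite sides of the horizontal midline have swapped in a mirror flip.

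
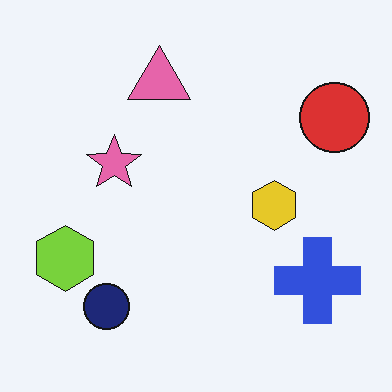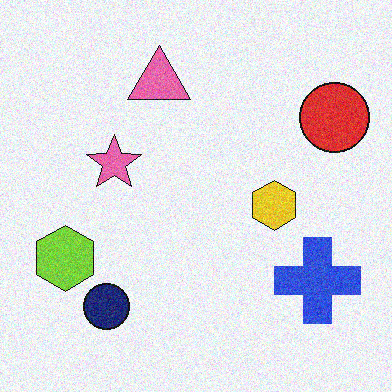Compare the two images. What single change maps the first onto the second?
The image was degraded with visible gaussian noise.

Random speckle covers the whole image, including the flat background.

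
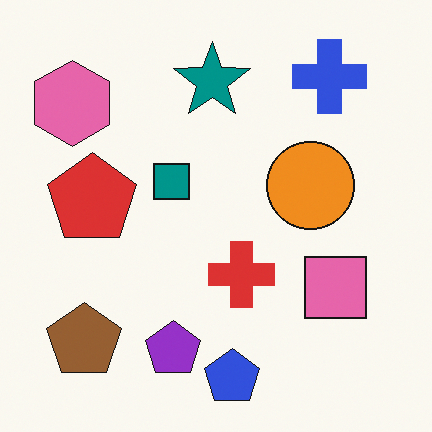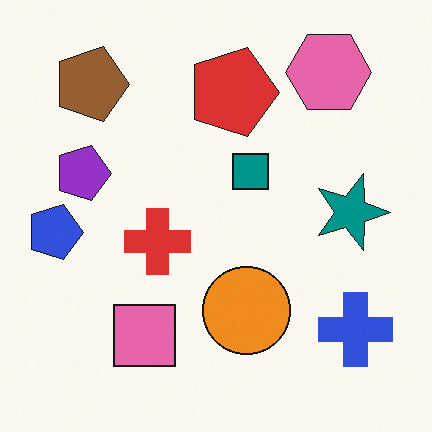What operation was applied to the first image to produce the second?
The second image is the first rotated 90° clockwise.

The pink hexagon sits in the top-left of the first image and the top-right of the second — consistent with a whole-image 90° clockwise rotation.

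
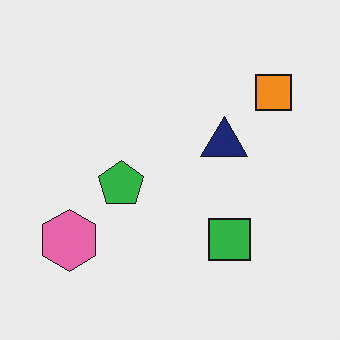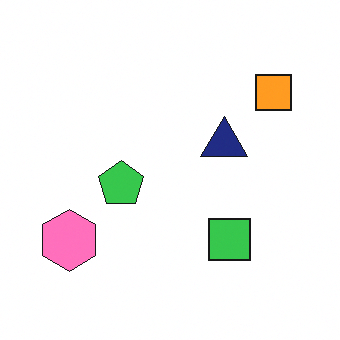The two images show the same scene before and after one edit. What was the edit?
Slightly brightened.

Every pixel — background and shapes alike — is uniformly brightened.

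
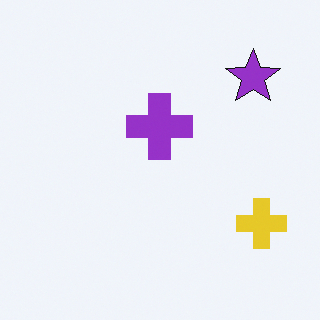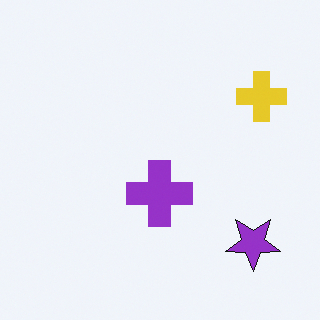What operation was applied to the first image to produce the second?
Flipped vertically (top ↔ bottom).

The purple star is in the top-right of the first image and the bottom-right of the second — shapes on opposite sides of the horizontal midline have swapped in a mirror flip.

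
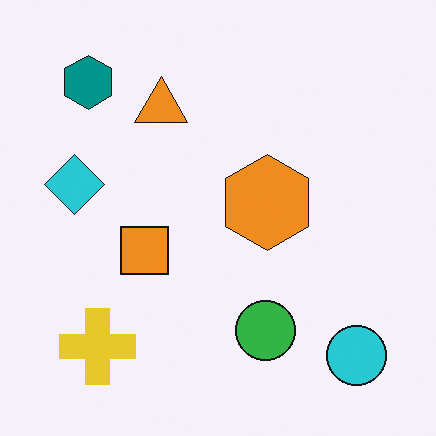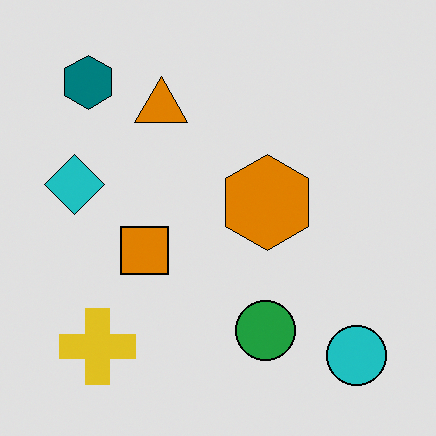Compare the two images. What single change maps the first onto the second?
This is the original image posterized to a reduced palette.

Each flat color has snapped to a coarser quantized level — most visibly, the near-white background has dropped to a flat grey.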